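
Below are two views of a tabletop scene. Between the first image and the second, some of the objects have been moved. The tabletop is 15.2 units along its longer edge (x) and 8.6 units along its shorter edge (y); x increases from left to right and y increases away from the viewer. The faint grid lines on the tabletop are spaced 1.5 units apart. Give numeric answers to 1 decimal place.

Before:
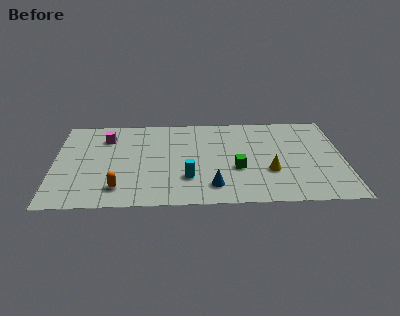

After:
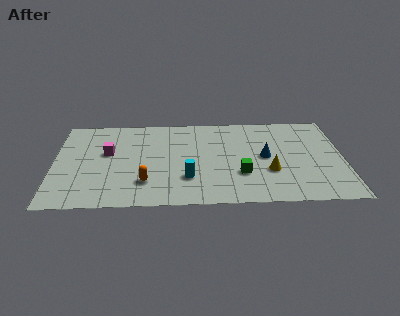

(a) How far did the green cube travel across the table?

0.5

The green cube moved from about (9.6, 3.3) to (9.8, 2.8), a distance of √(0.2² + 0.5²) ≈ 0.5.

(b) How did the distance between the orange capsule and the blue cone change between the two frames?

+1.8

Before: roughly 4.9 units apart; after: 6.7. That's 1.8 units further apart.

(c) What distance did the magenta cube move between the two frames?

1.5

The magenta cube was near (2.7, 6.6) before and (2.8, 5.1) after, so it travelled √(0.1² + 1.5²) ≈ 1.5 units.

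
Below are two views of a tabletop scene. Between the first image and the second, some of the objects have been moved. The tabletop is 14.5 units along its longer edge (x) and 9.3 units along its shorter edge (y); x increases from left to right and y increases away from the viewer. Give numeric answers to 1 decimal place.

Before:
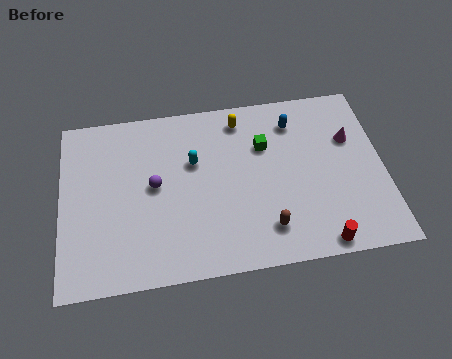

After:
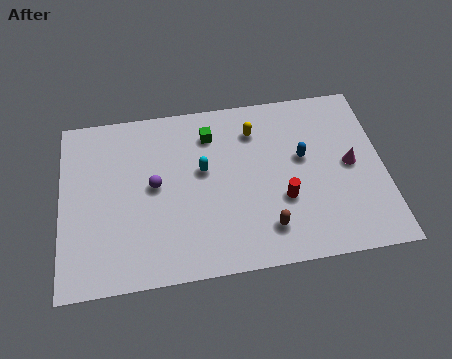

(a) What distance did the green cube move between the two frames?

2.6

The green cube moved from about (9.2, 6.3) to (6.8, 7.3), a distance of √(2.4² + 1.0²) ≈ 2.6.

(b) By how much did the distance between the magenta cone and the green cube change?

+2.8

The distance was about 3.9 in the first image and 6.7 in the second, so they moved 2.8 units further apart.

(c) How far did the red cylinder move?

2.9

From (11.4, 0.8) to (9.9, 3.3), the red cylinder covered √(1.5² + 2.5²) ≈ 2.9 units.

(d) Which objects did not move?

the purple sphere and the brown capsule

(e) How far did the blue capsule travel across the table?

2.0

From (10.6, 7.4) to (10.9, 5.4), the blue capsule covered √(0.3² + 2.0²) ≈ 2.0 units.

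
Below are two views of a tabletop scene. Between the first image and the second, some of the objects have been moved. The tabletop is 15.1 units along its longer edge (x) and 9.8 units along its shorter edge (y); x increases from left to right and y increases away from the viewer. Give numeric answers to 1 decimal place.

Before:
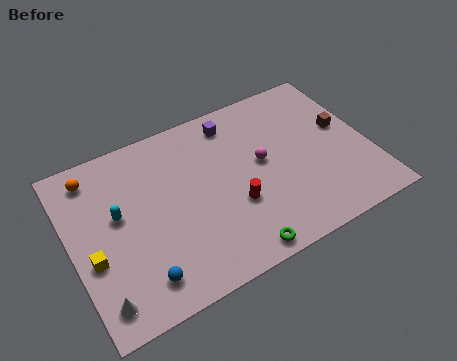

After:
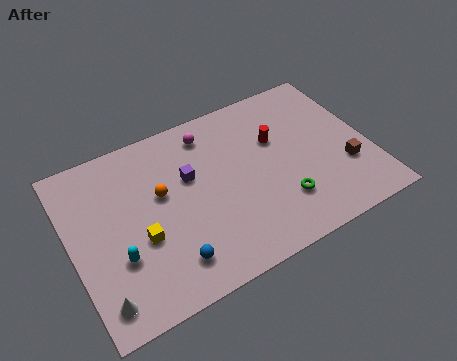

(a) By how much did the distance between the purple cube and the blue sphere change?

-4.2

They were about 8.7 units apart before and 4.5 after — 4.2 units closer together.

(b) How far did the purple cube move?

3.4

From (8.7, 8.3) to (6.1, 6.1), the purple cube covered √(2.6² + 2.2²) ≈ 3.4 units.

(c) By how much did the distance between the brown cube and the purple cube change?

+2.2

They were about 5.9 units apart before and 8.1 after — 2.2 units further apart.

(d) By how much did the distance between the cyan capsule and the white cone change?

-2.2

The distance was about 4.3 in the first image and 2.1 in the second, so they moved 2.2 units closer together.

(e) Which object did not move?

the white cone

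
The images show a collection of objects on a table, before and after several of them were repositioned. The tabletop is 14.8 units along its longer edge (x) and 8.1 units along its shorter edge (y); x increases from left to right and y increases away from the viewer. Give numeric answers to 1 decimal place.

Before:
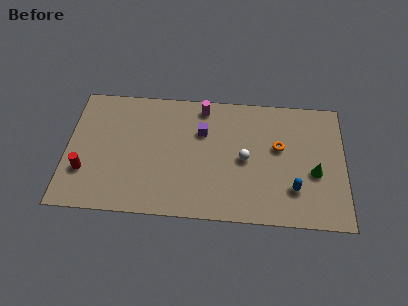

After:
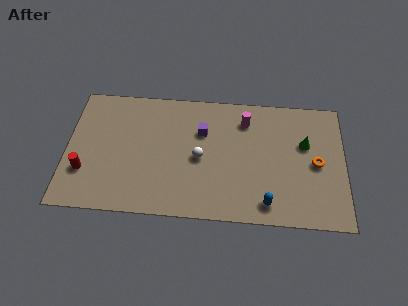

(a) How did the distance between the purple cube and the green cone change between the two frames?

-0.9

Before: roughly 6.4 units apart; after: 5.5. That's 0.9 units closer together.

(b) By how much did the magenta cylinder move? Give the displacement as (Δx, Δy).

(2.3, -0.7)

The magenta cylinder was at about (7.2, 7.1) and moved to about (9.5, 6.4).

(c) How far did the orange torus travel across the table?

2.2

From (11.3, 4.8) to (13.3, 3.9), the orange torus covered √(2.0² + 0.9²) ≈ 2.2 units.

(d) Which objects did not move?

the red cylinder and the purple cube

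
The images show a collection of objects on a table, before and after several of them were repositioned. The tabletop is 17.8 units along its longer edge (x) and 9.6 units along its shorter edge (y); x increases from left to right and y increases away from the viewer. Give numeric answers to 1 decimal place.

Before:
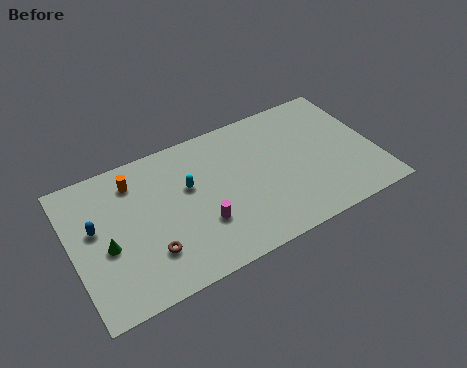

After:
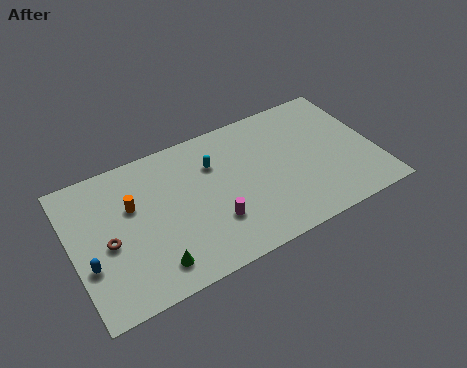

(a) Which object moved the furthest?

the green cone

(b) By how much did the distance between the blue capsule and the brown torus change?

-2.6

The distance was about 4.1 in the first image and 1.5 in the second, so they moved 2.6 units closer together.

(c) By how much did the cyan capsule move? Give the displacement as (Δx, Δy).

(1.6, 0.9)

The cyan capsule was at about (6.9, 5.9) and moved to about (8.5, 6.8).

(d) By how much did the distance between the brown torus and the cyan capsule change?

+2.7

They were about 4.3 units apart before and 7.0 after — 2.7 units further apart.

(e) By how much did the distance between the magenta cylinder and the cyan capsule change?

+1.1

The distance was about 2.8 in the first image and 3.9 in the second, so they moved 1.1 units further apart.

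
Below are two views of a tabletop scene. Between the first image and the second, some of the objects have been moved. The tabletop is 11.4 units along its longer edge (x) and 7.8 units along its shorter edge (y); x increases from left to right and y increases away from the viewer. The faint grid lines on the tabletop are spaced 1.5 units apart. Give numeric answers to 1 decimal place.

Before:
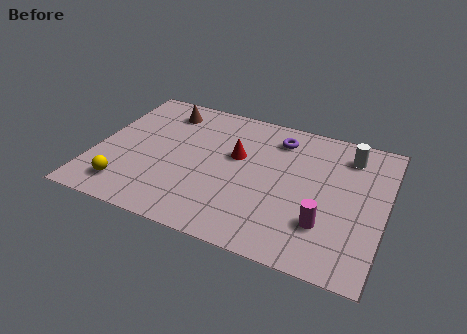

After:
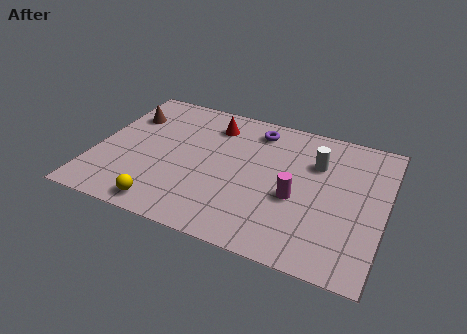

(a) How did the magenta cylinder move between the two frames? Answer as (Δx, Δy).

(-1.2, 1.0)

The magenta cylinder started near (9.2, 2.2) and ended near (8.0, 3.2).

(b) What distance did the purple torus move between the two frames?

0.9

The purple torus moved from about (7.0, 6.3) to (6.1, 6.5), a distance of √(0.9² + 0.2²) ≈ 0.9.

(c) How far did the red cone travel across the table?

1.9

The red cone was near (5.5, 4.7) before and (4.4, 6.2) after, so it travelled √(1.1² + 1.5²) ≈ 1.9 units.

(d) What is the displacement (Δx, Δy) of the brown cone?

(-1.4, -0.8)

The brown cone was at about (2.4, 6.4) and moved to about (1.0, 5.6).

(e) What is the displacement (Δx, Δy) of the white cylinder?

(-1.2, -0.9)

The white cylinder was at about (9.8, 6.3) and moved to about (8.6, 5.4).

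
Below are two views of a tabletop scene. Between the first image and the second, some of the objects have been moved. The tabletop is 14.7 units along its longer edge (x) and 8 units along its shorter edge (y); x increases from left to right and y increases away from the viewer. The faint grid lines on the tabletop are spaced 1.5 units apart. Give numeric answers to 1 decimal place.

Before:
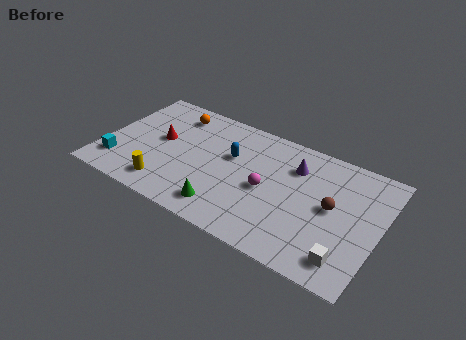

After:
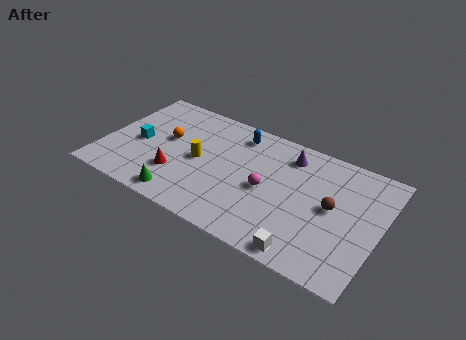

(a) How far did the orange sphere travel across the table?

2.0

From (3.3, 6.6) to (3.2, 4.6), the orange sphere covered √(0.1² + 2.0²) ≈ 2.0 units.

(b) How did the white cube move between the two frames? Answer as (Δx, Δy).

(-2.0, -0.6)

From the two frames, the white cube sits at roughly (13.3, 1.4) before and (11.3, 0.8) after.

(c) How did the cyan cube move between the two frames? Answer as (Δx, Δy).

(0.8, 1.9)

From the two frames, the cyan cube sits at roughly (1.0, 1.8) before and (1.8, 3.7) after.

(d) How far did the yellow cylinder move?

2.9

The yellow cylinder moved from about (3.7, 1.4) to (5.1, 3.9), a distance of √(1.4² + 2.5²) ≈ 2.9.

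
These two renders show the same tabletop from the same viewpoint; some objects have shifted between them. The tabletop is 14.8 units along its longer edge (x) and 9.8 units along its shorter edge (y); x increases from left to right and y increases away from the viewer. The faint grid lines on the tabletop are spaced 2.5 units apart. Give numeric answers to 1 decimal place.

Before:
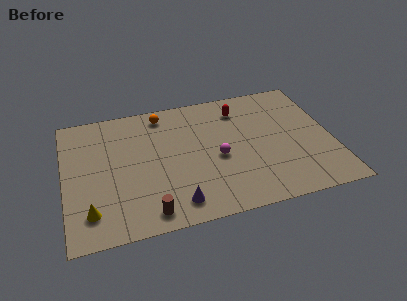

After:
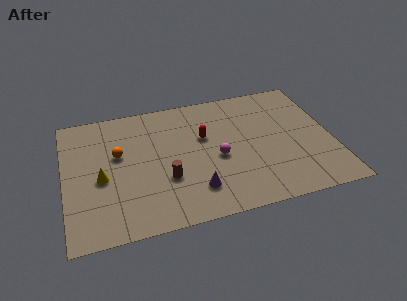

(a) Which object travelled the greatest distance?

the orange sphere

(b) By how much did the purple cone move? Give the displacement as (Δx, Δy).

(1.1, 0.7)

The purple cone was at about (5.9, 1.5) and moved to about (7.0, 2.2).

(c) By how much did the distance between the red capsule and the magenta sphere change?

-1.9

Before: roughly 3.8 units apart; after: 1.9. That's 1.9 units closer together.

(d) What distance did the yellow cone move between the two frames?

2.4

The yellow cone was near (1.3, 2.0) before and (2.0, 4.3) after, so it travelled √(0.7² + 2.3²) ≈ 2.4 units.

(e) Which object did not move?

the magenta sphere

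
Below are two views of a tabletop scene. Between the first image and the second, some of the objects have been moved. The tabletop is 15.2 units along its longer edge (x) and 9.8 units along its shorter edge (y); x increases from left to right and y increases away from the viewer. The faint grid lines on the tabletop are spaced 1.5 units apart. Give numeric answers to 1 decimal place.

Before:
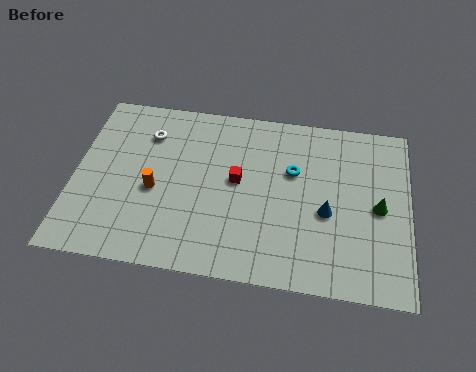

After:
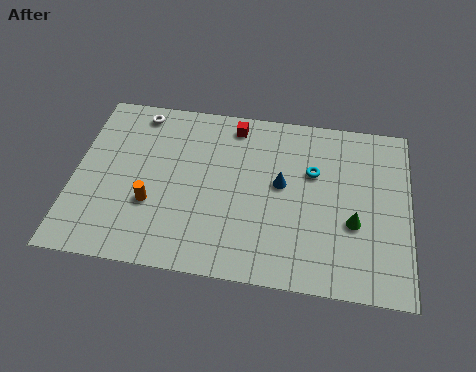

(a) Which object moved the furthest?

the red cube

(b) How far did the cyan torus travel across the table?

0.9

From (9.9, 6.2) to (10.8, 6.3), the cyan torus covered √(0.9² + 0.1²) ≈ 0.9 units.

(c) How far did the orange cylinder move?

0.8

The orange cylinder was near (3.7, 4.2) before and (3.6, 3.4) after, so it travelled √(0.1² + 0.8²) ≈ 0.8 units.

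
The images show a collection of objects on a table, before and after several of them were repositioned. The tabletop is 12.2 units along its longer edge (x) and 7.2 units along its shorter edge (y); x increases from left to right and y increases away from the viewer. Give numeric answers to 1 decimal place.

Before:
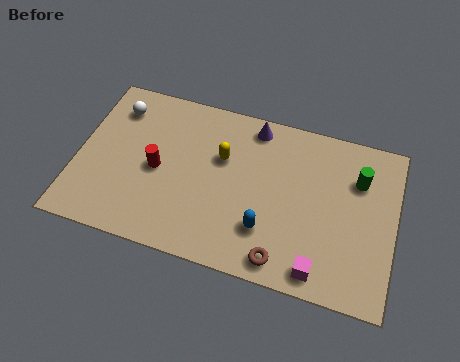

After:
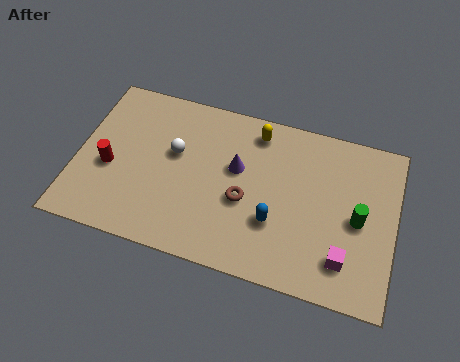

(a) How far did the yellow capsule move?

1.9

From (5.5, 4.6) to (6.7, 6.1), the yellow capsule covered √(1.2² + 1.5²) ≈ 1.9 units.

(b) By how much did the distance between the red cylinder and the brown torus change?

-0.4

They were about 5.6 units apart before and 5.2 after — 0.4 units closer together.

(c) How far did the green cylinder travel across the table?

1.7

The green cylinder was near (10.7, 5.1) before and (10.8, 3.4) after, so it travelled √(0.1² + 1.7²) ≈ 1.7 units.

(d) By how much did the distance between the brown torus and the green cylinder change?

-0.6

Before: roughly 4.9 units apart; after: 4.3. That's 0.6 units closer together.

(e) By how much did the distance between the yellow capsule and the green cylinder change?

-0.3

They were about 5.2 units apart before and 4.9 after — 0.3 units closer together.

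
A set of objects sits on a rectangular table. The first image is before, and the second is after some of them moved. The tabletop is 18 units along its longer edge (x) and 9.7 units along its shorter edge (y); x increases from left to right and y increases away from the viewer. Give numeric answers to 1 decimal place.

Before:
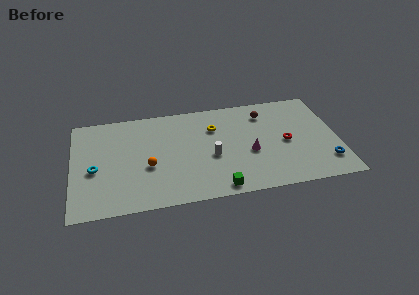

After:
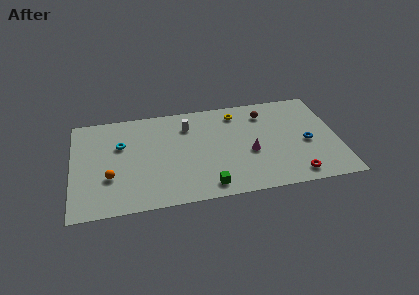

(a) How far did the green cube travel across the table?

0.8

From (9.7, 1.0) to (9.0, 1.3), the green cube covered √(0.7² + 0.3²) ≈ 0.8 units.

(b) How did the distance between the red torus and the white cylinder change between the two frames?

+4.2

Before: roughly 5.1 units apart; after: 9.3. That's 4.2 units further apart.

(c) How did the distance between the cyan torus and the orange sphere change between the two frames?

-0.5

The distance was about 3.6 in the first image and 3.1 in the second, so they moved 0.5 units closer together.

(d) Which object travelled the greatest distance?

the white cylinder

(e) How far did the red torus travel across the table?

3.3

From (14.5, 4.6) to (14.9, 1.3), the red torus covered √(0.4² + 3.3²) ≈ 3.3 units.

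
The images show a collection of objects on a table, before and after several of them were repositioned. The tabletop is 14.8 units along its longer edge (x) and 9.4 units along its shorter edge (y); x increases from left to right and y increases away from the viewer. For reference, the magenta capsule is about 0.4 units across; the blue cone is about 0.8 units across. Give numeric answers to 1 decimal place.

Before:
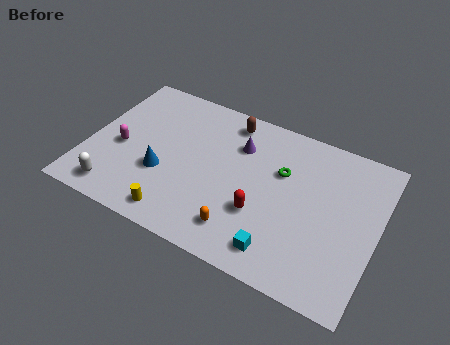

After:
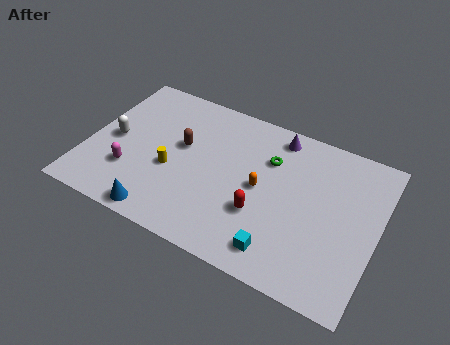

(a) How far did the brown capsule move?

3.3

The brown capsule moved from about (6.8, 8.1) to (4.7, 5.5), a distance of √(2.1² + 2.6²) ≈ 3.3.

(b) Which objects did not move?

the red capsule and the cyan cube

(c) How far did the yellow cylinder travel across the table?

2.7

From (5.1, 1.2) to (4.4, 3.8), the yellow cylinder covered √(0.7² + 2.6²) ≈ 2.7 units.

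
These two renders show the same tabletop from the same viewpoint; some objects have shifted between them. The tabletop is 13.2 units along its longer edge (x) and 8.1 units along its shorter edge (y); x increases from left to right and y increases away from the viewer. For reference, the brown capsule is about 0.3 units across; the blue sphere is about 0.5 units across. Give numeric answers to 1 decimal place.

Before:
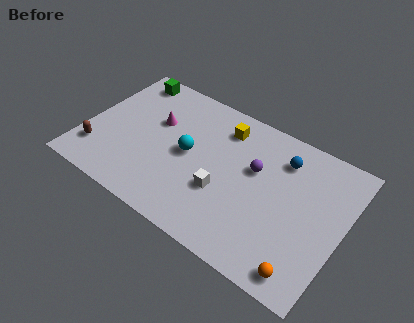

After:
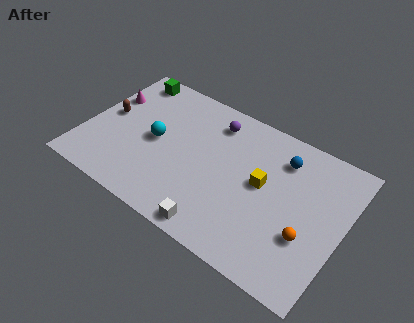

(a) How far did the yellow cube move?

3.2

The yellow cube moved from about (6.7, 6.5) to (9.1, 4.4), a distance of √(2.4² + 2.1²) ≈ 3.2.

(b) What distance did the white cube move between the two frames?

2.1

The white cube moved from about (7.3, 2.9) to (7.4, 0.8), a distance of √(0.1² + 2.1²) ≈ 2.1.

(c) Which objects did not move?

the blue sphere and the green cube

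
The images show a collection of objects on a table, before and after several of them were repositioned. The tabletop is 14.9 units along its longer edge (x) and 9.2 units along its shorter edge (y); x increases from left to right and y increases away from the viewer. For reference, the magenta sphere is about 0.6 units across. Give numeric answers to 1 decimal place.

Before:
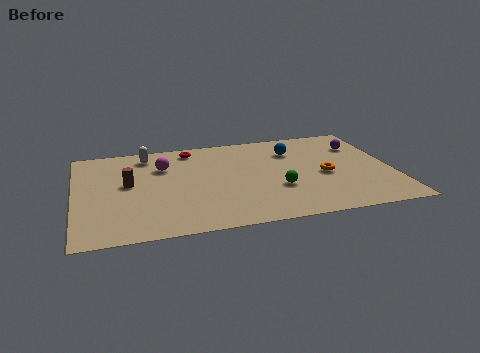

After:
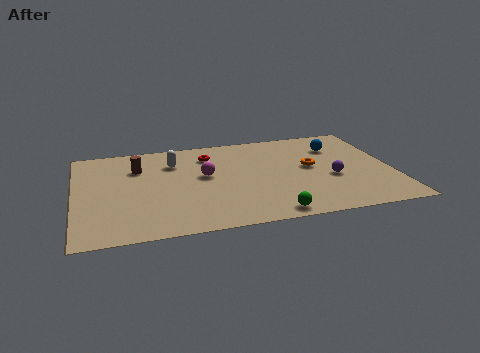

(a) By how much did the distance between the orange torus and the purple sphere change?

-1.6

The distance was about 3.2 in the first image and 1.6 in the second, so they moved 1.6 units closer together.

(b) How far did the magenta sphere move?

2.3

From (4.2, 6.5) to (6.1, 5.2), the magenta sphere covered √(1.9² + 1.3²) ≈ 2.3 units.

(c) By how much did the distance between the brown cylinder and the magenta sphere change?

+1.2

They were about 2.2 units apart before and 3.4 after — 1.2 units further apart.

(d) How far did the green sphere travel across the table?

2.4

The green sphere was near (9.4, 3.2) before and (8.9, 0.9) after, so it travelled √(0.5² + 2.3²) ≈ 2.4 units.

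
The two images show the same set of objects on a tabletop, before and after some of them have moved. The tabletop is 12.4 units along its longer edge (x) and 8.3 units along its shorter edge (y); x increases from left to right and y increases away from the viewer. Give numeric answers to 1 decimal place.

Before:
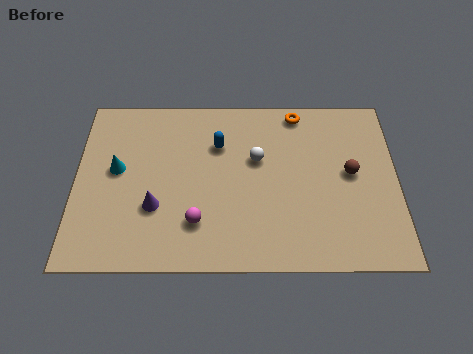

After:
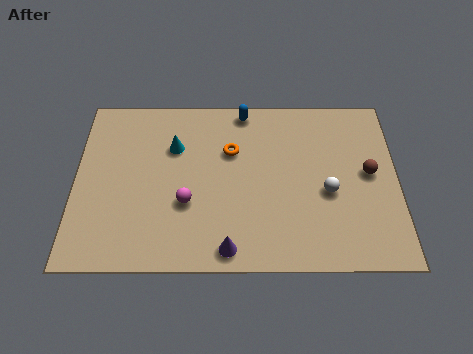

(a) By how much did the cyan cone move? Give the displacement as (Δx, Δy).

(2.2, 1.1)

From the two frames, the cyan cone sits at roughly (1.6, 4.6) before and (3.8, 5.7) after.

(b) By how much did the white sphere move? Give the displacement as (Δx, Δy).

(2.7, -1.6)

The white sphere was at about (7.0, 5.1) and moved to about (9.7, 3.5).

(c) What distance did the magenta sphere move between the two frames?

1.0

From (4.7, 2.1) to (4.3, 3.0), the magenta sphere covered √(0.4² + 0.9²) ≈ 1.0 units.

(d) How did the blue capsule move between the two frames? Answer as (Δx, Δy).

(1.0, 1.7)

From the two frames, the blue capsule sits at roughly (5.5, 5.8) before and (6.5, 7.5) after.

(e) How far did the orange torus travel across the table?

3.2

The orange torus was near (8.6, 7.4) before and (6.0, 5.5) after, so it travelled √(2.6² + 1.9²) ≈ 3.2 units.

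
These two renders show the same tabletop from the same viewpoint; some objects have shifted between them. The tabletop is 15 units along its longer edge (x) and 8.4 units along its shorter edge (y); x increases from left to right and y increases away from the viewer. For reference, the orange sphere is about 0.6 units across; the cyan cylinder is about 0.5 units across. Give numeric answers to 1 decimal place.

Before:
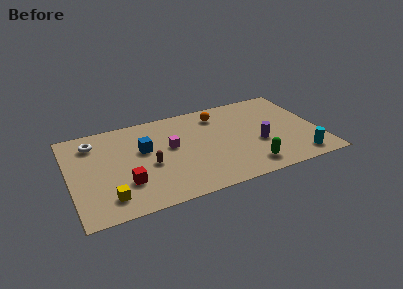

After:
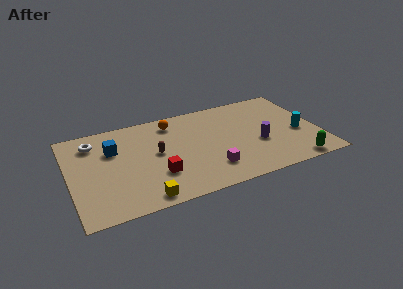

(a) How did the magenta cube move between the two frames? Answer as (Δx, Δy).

(2.1, -2.8)

The magenta cube started near (6.1, 4.8) and ended near (8.2, 2.0).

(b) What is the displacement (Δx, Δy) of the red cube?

(1.9, 0.1)

The red cube was at about (3.2, 2.5) and moved to about (5.1, 2.6).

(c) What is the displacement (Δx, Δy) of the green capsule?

(2.7, -0.6)

From the two frames, the green capsule sits at roughly (10.5, 1.4) before and (13.2, 0.8) after.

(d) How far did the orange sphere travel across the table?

2.8

The orange sphere moved from about (9.2, 6.8) to (6.4, 7.0), a distance of √(2.8² + 0.2²) ≈ 2.8.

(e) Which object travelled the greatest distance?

the magenta cube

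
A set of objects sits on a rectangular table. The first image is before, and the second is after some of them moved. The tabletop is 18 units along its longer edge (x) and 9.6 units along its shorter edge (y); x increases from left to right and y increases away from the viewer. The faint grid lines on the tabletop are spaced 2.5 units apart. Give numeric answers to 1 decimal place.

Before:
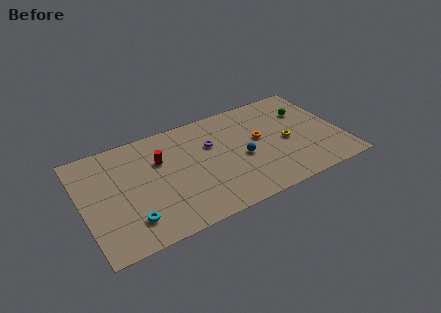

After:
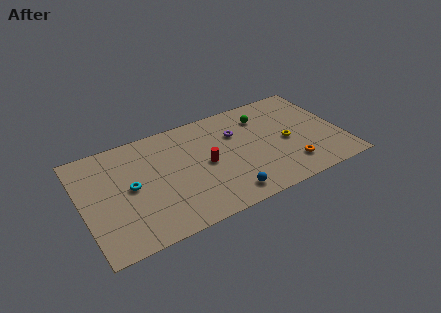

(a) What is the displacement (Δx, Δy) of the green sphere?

(-3.0, 0.7)

From the two frames, the green sphere sits at roughly (15.9, 6.7) before and (12.9, 7.4) after.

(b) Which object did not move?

the yellow torus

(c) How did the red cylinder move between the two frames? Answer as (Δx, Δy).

(3.0, -1.7)

The red cylinder was at about (5.5, 6.4) and moved to about (8.5, 4.7).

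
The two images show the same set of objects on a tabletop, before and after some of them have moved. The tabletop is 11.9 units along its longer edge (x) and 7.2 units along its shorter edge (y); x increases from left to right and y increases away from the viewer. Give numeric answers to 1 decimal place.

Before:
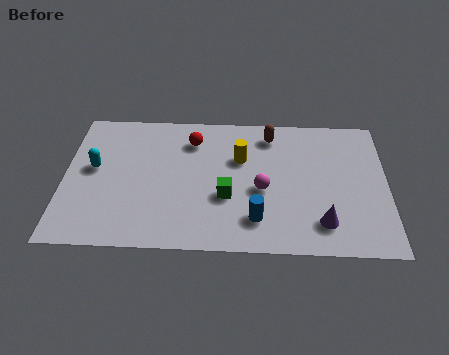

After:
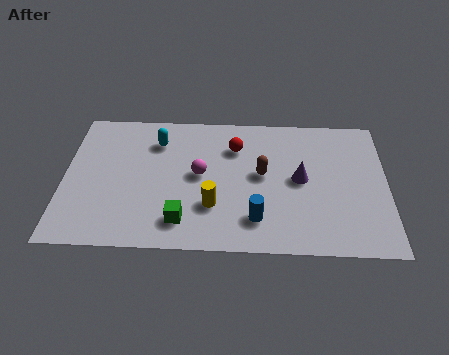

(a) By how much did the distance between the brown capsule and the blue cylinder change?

-2.1

They were about 4.4 units apart before and 2.3 after — 2.1 units closer together.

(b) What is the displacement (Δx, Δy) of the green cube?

(-1.6, -1.3)

The green cube was at about (6.0, 2.7) and moved to about (4.4, 1.4).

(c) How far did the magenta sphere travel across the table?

2.4

From (7.3, 3.1) to (5.0, 3.8), the magenta sphere covered √(2.3² + 0.7²) ≈ 2.4 units.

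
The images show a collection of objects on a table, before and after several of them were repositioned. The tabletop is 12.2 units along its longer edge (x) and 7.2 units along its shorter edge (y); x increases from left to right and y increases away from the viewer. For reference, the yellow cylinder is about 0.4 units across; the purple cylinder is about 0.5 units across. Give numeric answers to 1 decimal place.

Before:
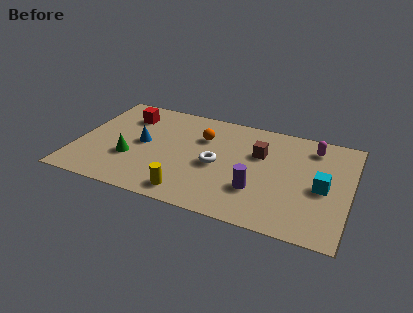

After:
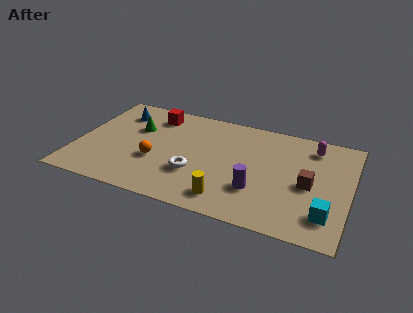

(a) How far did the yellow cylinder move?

1.7

The yellow cylinder was near (5.3, 1.0) before and (7.0, 1.2) after, so it travelled √(1.7² + 0.2²) ≈ 1.7 units.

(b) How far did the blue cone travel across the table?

2.3

The blue cone was near (2.9, 3.7) before and (1.6, 5.6) after, so it travelled √(1.3² + 1.9²) ≈ 2.3 units.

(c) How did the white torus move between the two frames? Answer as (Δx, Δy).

(-0.9, -0.9)

From the two frames, the white torus sits at roughly (6.3, 3.3) before and (5.4, 2.4) after.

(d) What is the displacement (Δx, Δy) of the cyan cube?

(0.3, -1.7)

From the two frames, the cyan cube sits at roughly (11.0, 3.3) before and (11.3, 1.6) after.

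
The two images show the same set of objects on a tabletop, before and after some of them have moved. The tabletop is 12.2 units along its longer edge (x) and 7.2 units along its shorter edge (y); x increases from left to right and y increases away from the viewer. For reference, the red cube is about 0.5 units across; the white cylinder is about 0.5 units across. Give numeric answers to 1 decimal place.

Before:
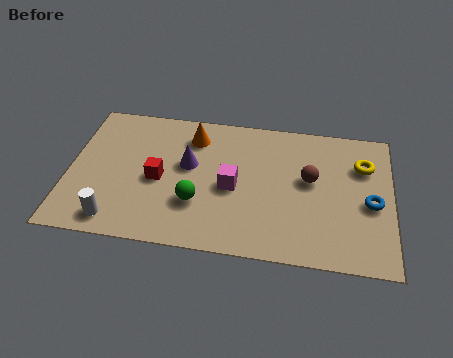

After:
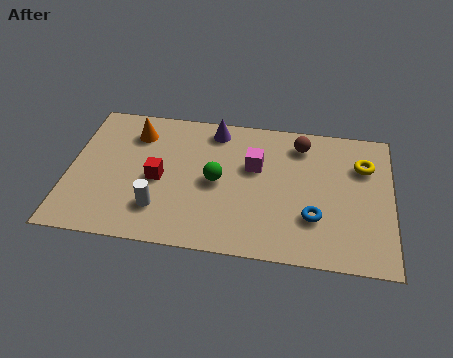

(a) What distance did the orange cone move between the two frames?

2.2

The orange cone was near (4.6, 5.7) before and (2.4, 5.6) after, so it travelled √(2.2² + 0.1²) ≈ 2.2 units.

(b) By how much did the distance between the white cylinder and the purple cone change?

+0.7

The distance was about 4.1 in the first image and 4.8 in the second, so they moved 0.7 units further apart.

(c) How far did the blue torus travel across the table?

2.3

From (11.4, 3.2) to (9.3, 2.2), the blue torus covered √(2.1² + 1.0²) ≈ 2.3 units.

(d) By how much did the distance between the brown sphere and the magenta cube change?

-0.8

The distance was about 3.0 in the first image and 2.2 in the second, so they moved 0.8 units closer together.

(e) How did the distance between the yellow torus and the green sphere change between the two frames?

-1.1

The distance was about 6.8 in the first image and 5.7 in the second, so they moved 1.1 units closer together.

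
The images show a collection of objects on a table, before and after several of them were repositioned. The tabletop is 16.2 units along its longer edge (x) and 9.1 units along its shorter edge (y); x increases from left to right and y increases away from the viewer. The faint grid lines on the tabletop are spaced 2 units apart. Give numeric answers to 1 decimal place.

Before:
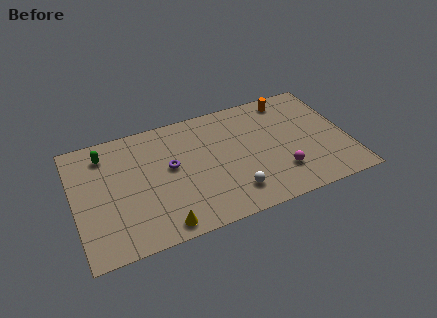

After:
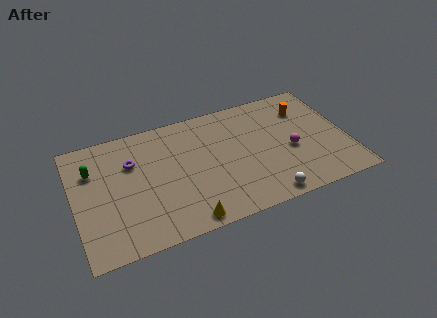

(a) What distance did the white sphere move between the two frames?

2.1

The white sphere was near (9.1, 1.9) before and (10.9, 0.9) after, so it travelled √(1.8² + 1.0²) ≈ 2.1 units.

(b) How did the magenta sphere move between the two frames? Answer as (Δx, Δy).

(0.8, 1.5)

The magenta sphere started near (12.0, 2.4) and ended near (12.8, 3.9).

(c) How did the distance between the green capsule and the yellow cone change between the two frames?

+0.4

Before: roughly 7.0 units apart; after: 7.4. That's 0.4 units further apart.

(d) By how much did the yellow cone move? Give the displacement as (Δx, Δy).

(1.4, -0.1)

The yellow cone was at about (4.8, 1.0) and moved to about (6.2, 0.9).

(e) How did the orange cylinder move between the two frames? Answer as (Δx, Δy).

(0.9, -1.1)

The orange cylinder started near (13.1, 7.9) and ended near (14.0, 6.8).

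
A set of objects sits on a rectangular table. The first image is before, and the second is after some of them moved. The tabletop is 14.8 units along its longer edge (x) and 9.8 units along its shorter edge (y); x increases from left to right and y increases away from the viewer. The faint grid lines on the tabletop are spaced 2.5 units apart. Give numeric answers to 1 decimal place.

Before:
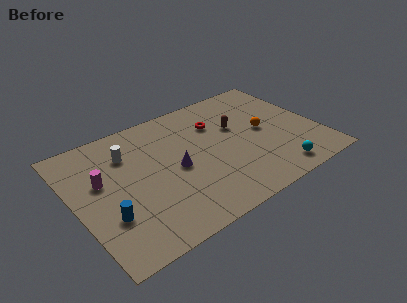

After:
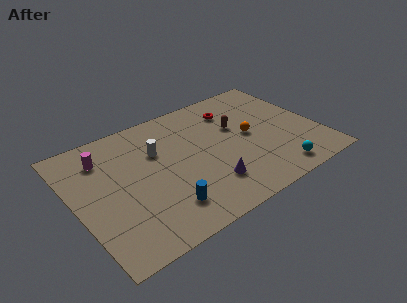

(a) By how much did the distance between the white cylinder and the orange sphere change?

-2.7

Before: roughly 8.4 units apart; after: 5.7. That's 2.7 units closer together.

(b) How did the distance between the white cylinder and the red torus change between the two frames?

-0.4

The distance was about 5.5 in the first image and 5.1 in the second, so they moved 0.4 units closer together.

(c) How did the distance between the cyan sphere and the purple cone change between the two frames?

-2.4

The distance was about 6.5 in the first image and 4.1 in the second, so they moved 2.4 units closer together.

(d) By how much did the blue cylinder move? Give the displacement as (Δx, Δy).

(3.2, -1.0)

From the two frames, the blue cylinder sits at roughly (1.6, 3.1) before and (4.8, 2.1) after.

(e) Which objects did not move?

the brown capsule and the cyan sphere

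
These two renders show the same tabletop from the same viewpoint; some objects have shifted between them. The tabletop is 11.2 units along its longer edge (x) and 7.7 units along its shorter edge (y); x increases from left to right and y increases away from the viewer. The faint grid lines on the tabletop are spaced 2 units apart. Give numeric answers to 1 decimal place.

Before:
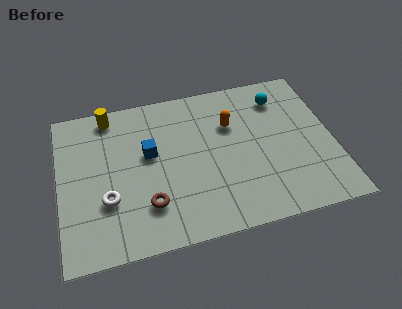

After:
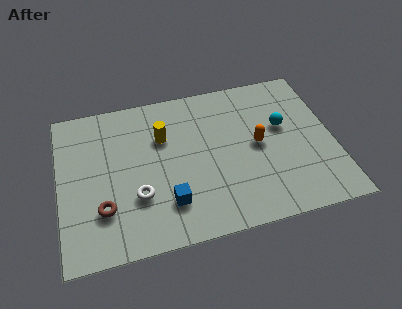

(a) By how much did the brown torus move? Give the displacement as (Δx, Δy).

(-1.8, 0.2)

The brown torus started near (3.5, 2.0) and ended near (1.7, 2.2).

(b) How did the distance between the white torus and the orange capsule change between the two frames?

-0.6

They were about 5.8 units apart before and 5.2 after — 0.6 units closer together.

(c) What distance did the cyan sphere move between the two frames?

1.5

From (9.2, 6.1) to (9.2, 4.6), the cyan sphere covered √(0.0² + 1.5²) ≈ 1.5 units.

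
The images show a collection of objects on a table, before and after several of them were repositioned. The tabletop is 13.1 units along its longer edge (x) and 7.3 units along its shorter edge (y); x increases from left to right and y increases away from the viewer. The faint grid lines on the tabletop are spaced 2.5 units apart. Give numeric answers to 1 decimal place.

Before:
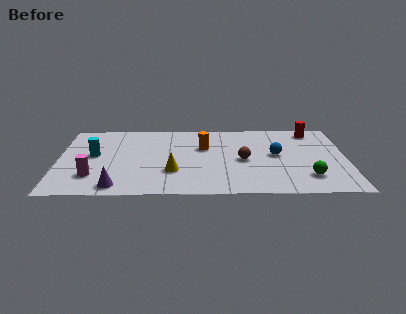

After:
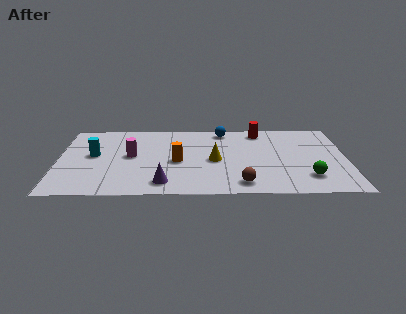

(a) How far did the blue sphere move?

3.5

From (9.9, 3.9) to (7.5, 6.4), the blue sphere covered √(2.4² + 2.5²) ≈ 3.5 units.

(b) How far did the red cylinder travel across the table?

2.4

The red cylinder moved from about (11.6, 6.3) to (9.2, 6.3), a distance of √(2.4² + 0.0²) ≈ 2.4.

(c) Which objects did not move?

the green sphere and the cyan cylinder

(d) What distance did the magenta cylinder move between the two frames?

2.6

The magenta cylinder moved from about (1.6, 1.9) to (3.3, 3.9), a distance of √(1.7² + 2.0²) ≈ 2.6.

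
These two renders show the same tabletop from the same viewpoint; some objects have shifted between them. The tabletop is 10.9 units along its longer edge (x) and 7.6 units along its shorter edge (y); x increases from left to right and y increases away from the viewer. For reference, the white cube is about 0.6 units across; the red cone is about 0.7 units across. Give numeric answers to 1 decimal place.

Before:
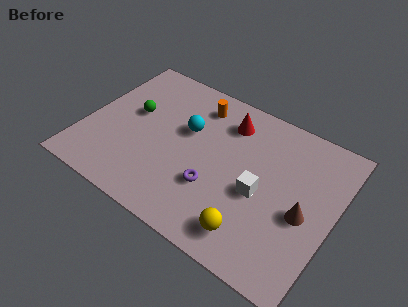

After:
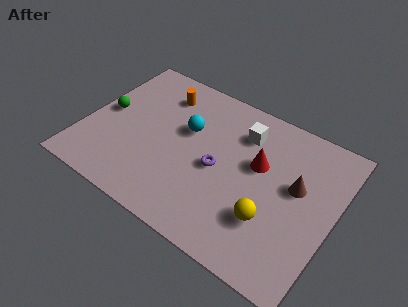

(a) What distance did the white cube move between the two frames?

2.8

The white cube was near (7.8, 3.3) before and (6.6, 5.8) after, so it travelled √(1.2² + 2.5²) ≈ 2.8 units.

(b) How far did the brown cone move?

1.2

From (9.7, 3.3) to (9.2, 4.4), the brown cone covered √(0.5² + 1.1²) ≈ 1.2 units.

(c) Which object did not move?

the cyan sphere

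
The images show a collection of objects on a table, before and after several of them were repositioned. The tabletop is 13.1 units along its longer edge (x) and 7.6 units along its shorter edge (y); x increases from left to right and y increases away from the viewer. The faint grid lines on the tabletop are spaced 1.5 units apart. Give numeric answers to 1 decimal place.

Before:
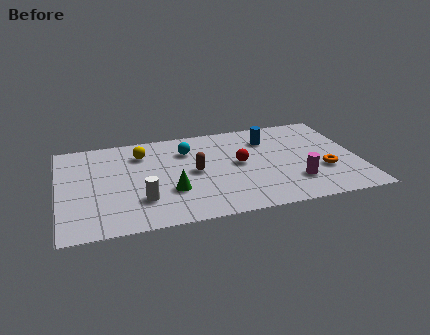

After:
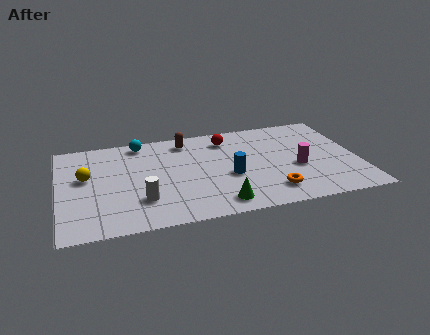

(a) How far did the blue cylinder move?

3.2

The blue cylinder moved from about (9.3, 5.7) to (7.4, 3.1), a distance of √(1.9² + 2.6²) ≈ 3.2.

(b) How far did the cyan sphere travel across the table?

2.3

The cyan sphere was near (5.7, 5.6) before and (3.7, 6.7) after, so it travelled √(2.0² + 1.1²) ≈ 2.3 units.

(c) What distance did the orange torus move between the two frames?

2.6

The orange torus was near (11.5, 2.6) before and (9.1, 1.5) after, so it travelled √(2.4² + 1.1²) ≈ 2.6 units.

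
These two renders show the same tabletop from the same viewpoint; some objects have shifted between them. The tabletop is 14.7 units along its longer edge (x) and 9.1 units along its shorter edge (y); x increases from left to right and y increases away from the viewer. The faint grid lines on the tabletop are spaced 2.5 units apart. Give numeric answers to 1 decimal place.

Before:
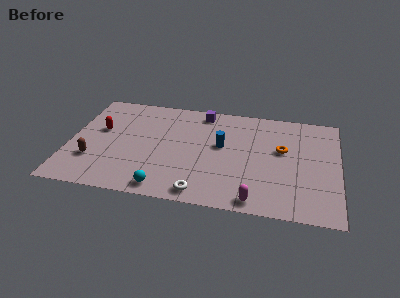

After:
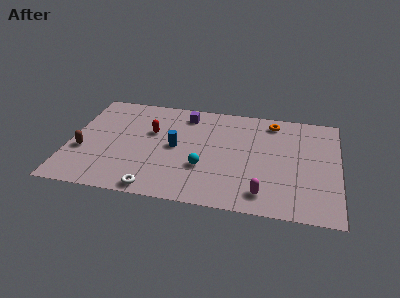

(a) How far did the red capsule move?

2.8

The red capsule moved from about (1.6, 5.4) to (4.4, 5.7), a distance of √(2.8² + 0.3²) ≈ 2.8.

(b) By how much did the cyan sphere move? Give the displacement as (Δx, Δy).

(2.0, 2.1)

From the two frames, the cyan sphere sits at roughly (5.4, 1.0) before and (7.4, 3.1) after.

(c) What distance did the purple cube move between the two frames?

1.0

The purple cube was near (7.1, 8.0) before and (6.2, 7.6) after, so it travelled √(0.9² + 0.4²) ≈ 1.0 units.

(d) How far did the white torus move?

2.5

From (7.4, 1.0) to (4.9, 0.8), the white torus covered √(2.5² + 0.2²) ≈ 2.5 units.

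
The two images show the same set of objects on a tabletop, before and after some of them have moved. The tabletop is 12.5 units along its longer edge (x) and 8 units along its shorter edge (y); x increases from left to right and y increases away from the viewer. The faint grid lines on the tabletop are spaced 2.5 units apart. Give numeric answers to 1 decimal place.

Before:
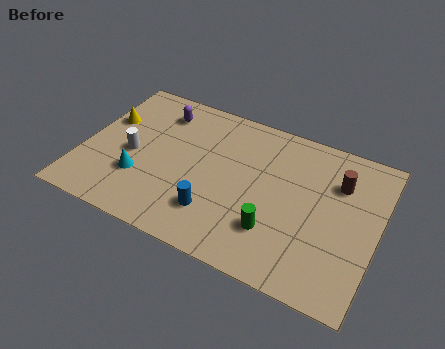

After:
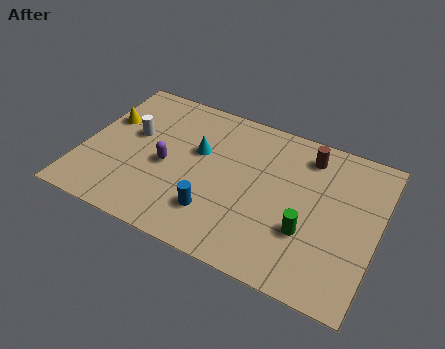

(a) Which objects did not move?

the yellow cone and the blue cylinder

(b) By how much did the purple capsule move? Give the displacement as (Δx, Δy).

(0.7, -2.8)

The purple capsule started near (2.9, 6.4) and ended near (3.6, 3.6).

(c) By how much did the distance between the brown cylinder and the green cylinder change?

-0.3

Before: roughly 4.2 units apart; after: 3.9. That's 0.3 units closer together.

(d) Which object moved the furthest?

the cyan cone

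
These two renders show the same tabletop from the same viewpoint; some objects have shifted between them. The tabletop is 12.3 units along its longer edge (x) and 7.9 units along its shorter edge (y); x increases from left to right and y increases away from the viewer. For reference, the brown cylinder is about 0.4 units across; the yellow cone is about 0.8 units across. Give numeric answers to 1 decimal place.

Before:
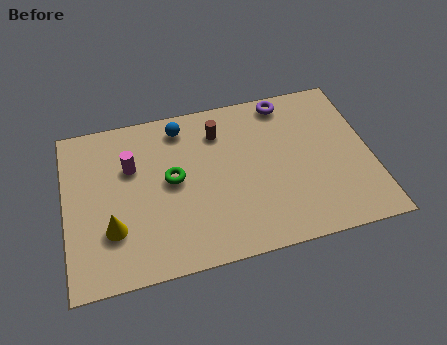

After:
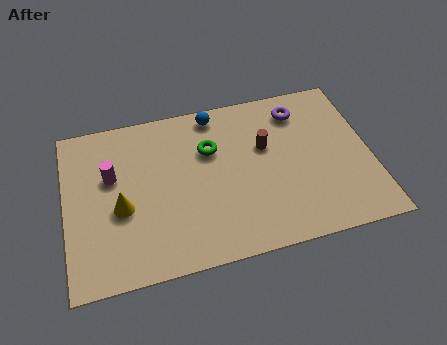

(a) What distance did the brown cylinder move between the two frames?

2.2

From (6.3, 6.1) to (8.1, 4.9), the brown cylinder covered √(1.8² + 1.2²) ≈ 2.2 units.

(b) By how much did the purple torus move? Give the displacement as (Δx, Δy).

(0.5, -0.6)

The purple torus started near (9.1, 7.0) and ended near (9.6, 6.4).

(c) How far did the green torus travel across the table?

1.9

The green torus moved from about (4.3, 4.2) to (5.9, 5.3), a distance of √(1.6² + 1.1²) ≈ 1.9.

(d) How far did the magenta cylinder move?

0.9

The magenta cylinder was near (2.7, 5.2) before and (1.9, 4.9) after, so it travelled √(0.8² + 0.3²) ≈ 0.9 units.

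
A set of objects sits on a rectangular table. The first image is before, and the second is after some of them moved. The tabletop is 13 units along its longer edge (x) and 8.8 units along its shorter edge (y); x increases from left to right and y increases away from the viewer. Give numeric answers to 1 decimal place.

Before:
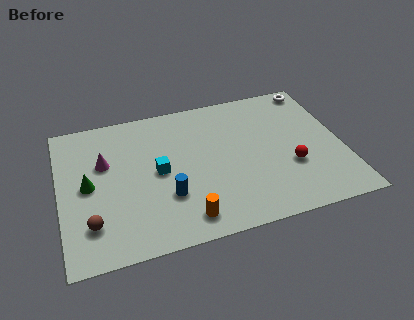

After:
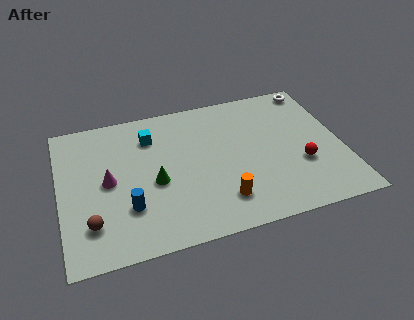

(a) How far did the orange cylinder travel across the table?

1.8

The orange cylinder was near (5.5, 1.3) before and (7.2, 1.9) after, so it travelled √(1.7² + 0.6²) ≈ 1.8 units.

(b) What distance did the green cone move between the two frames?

3.1

The green cone moved from about (1.3, 4.4) to (4.3, 3.8), a distance of √(3.0² + 0.6²) ≈ 3.1.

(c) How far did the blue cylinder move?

1.8

From (4.8, 2.8) to (3.0, 2.6), the blue cylinder covered √(1.8² + 0.2²) ≈ 1.8 units.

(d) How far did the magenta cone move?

1.2

From (2.1, 5.6) to (2.2, 4.4), the magenta cone covered √(0.1² + 1.2²) ≈ 1.2 units.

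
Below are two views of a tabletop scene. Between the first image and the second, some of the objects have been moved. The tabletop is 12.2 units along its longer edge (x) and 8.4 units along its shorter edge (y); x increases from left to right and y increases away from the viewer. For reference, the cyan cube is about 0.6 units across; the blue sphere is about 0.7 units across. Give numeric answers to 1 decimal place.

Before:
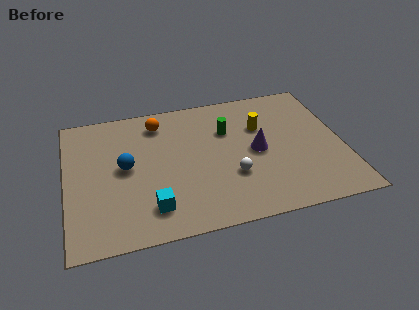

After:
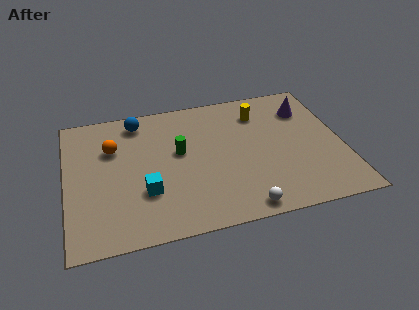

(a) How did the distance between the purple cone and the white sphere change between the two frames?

+4.6

The distance was about 1.8 in the first image and 6.4 in the second, so they moved 4.6 units further apart.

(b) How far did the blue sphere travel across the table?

2.9

From (2.6, 4.4) to (3.3, 7.2), the blue sphere covered √(0.7² + 2.8²) ≈ 2.9 units.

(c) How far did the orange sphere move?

2.4

The orange sphere moved from about (4.2, 6.9) to (2.1, 5.7), a distance of √(2.1² + 1.2²) ≈ 2.4.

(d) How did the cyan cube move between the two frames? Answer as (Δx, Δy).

(-0.2, 1.0)

The cyan cube was at about (3.6, 1.7) and moved to about (3.4, 2.7).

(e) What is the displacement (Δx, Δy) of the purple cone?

(2.4, 2.2)

The purple cone was at about (8.4, 4.1) and moved to about (10.8, 6.3).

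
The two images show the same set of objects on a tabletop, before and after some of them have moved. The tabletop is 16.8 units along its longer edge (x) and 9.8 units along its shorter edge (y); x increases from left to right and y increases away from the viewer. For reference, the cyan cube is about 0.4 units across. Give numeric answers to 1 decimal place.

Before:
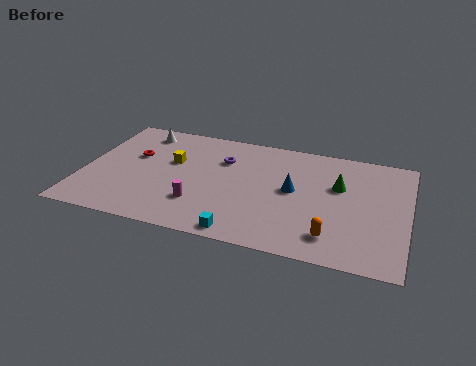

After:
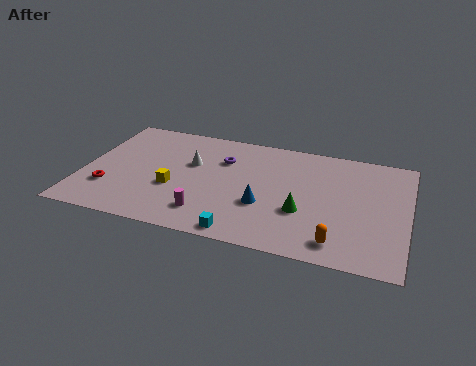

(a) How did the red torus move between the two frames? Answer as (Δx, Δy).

(-1.0, -3.2)

The red torus started near (2.5, 6.0) and ended near (1.5, 2.8).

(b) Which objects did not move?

the purple torus and the cyan cube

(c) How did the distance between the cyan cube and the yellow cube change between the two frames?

-1.8

Before: roughly 6.5 units apart; after: 4.7. That's 1.8 units closer together.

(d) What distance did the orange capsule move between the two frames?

0.5

The orange capsule was near (13.1, 1.9) before and (13.4, 1.5) after, so it travelled √(0.3² + 0.4²) ≈ 0.5 units.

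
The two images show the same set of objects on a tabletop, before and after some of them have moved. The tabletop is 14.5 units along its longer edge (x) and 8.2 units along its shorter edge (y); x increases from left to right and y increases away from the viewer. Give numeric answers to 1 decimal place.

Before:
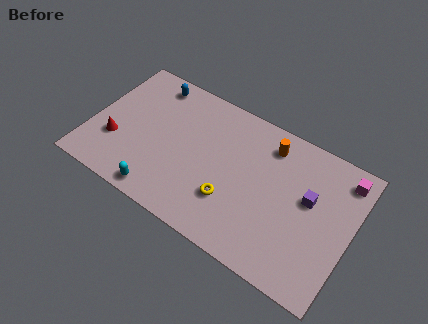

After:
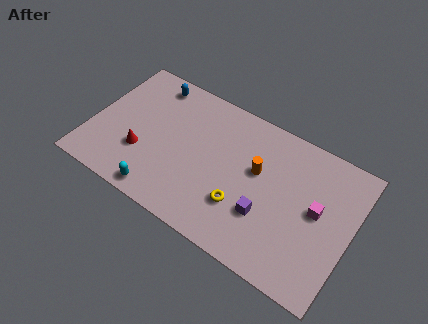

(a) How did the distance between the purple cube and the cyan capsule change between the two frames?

-2.7

The distance was about 8.6 in the first image and 5.9 in the second, so they moved 2.7 units closer together.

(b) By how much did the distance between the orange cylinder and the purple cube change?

-0.8

Before: roughly 3.1 units apart; after: 2.3. That's 0.8 units closer together.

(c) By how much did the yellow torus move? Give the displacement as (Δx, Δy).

(0.6, 0.0)

From the two frames, the yellow torus sits at roughly (8.1, 2.5) before and (8.7, 2.5) after.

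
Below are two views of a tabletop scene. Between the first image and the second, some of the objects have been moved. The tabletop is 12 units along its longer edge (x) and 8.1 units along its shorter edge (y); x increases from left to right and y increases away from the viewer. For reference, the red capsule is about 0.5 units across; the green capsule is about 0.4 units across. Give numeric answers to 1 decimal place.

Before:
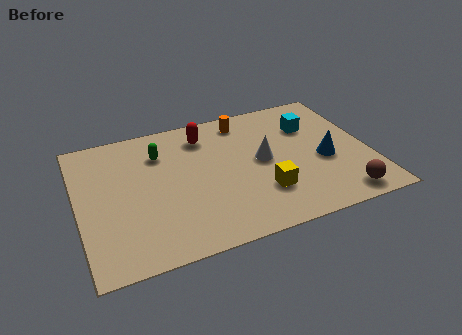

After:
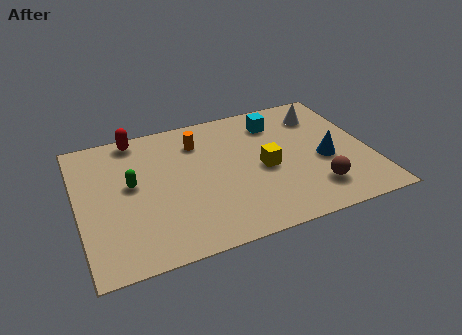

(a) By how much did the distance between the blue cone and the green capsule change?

+0.9

Before: roughly 7.1 units apart; after: 8.0. That's 0.9 units further apart.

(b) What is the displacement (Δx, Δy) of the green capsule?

(-1.3, -1.5)

The green capsule was at about (3.5, 6.0) and moved to about (2.2, 4.5).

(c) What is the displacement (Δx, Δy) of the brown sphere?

(-1.0, 0.8)

The brown sphere started near (10.5, 1.0) and ended near (9.5, 1.8).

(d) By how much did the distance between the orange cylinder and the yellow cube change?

-1.1

They were about 4.6 units apart before and 3.5 after — 1.1 units closer together.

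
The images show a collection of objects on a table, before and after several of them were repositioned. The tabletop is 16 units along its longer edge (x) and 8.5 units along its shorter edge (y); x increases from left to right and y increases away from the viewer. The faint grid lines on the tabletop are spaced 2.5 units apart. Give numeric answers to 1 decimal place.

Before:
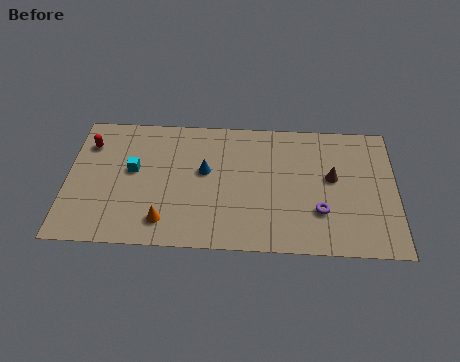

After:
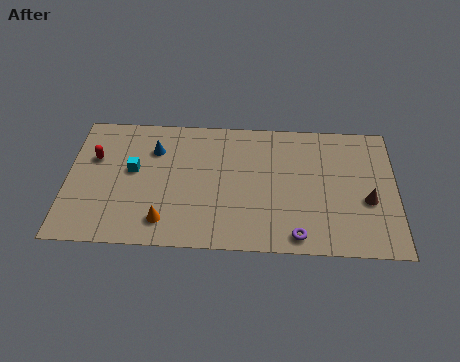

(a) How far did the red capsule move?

0.9

The red capsule moved from about (1.0, 6.4) to (1.3, 5.5), a distance of √(0.3² + 0.9²) ≈ 0.9.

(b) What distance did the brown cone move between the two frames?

2.2

The brown cone was near (12.9, 4.8) before and (14.6, 3.4) after, so it travelled √(1.7² + 1.4²) ≈ 2.2 units.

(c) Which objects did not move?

the cyan cube and the orange cone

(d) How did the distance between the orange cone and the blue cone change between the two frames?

+0.8

They were about 3.8 units apart before and 4.6 after — 0.8 units further apart.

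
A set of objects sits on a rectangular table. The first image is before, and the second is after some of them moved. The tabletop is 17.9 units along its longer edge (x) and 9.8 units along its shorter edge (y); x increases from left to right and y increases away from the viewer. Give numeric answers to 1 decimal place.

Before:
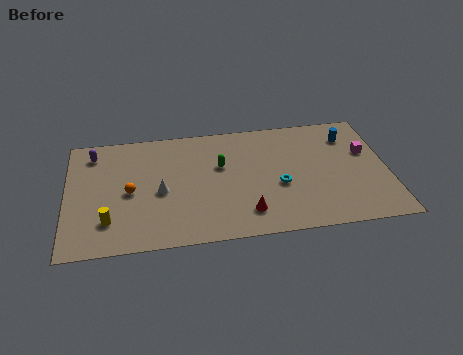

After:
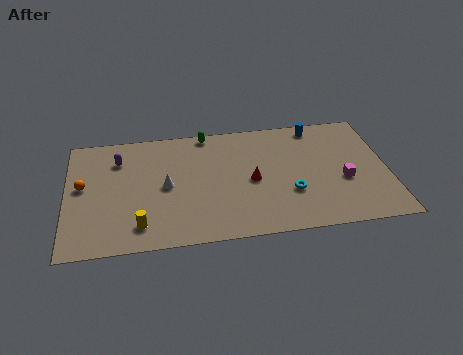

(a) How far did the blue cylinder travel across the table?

2.1

From (15.9, 7.6) to (14.1, 8.7), the blue cylinder covered √(1.8² + 1.1²) ≈ 2.1 units.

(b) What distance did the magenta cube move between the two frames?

2.6

The magenta cube moved from about (16.8, 6.1) to (15.4, 3.9), a distance of √(1.4² + 2.2²) ≈ 2.6.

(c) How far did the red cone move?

2.6

The red cone moved from about (9.9, 2.0) to (10.3, 4.6), a distance of √(0.4² + 2.6²) ≈ 2.6.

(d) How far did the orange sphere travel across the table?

2.7

From (3.5, 4.6) to (0.9, 5.4), the orange sphere covered √(2.6² + 0.8²) ≈ 2.7 units.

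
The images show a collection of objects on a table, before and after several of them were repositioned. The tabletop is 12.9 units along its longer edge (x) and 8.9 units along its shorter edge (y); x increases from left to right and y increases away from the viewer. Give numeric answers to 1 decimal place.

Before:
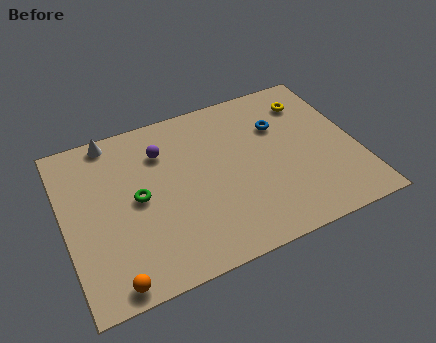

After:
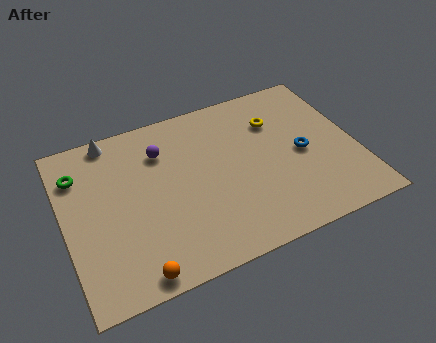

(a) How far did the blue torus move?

2.1

The blue torus was near (9.7, 6.1) before and (10.5, 4.2) after, so it travelled √(0.8² + 1.9²) ≈ 2.1 units.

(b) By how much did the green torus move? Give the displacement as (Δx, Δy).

(-2.4, 2.2)

The green torus started near (3.2, 4.5) and ended near (0.8, 6.7).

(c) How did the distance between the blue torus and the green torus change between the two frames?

+3.3

They were about 6.7 units apart before and 10.0 after — 3.3 units further apart.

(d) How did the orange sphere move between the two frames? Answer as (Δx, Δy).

(1.0, 0.0)

The orange sphere was at about (1.7, 0.8) and moved to about (2.7, 0.8).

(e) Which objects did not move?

the white cone and the purple sphere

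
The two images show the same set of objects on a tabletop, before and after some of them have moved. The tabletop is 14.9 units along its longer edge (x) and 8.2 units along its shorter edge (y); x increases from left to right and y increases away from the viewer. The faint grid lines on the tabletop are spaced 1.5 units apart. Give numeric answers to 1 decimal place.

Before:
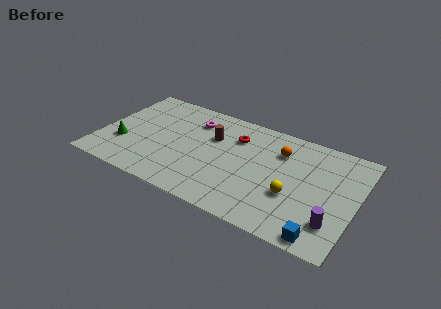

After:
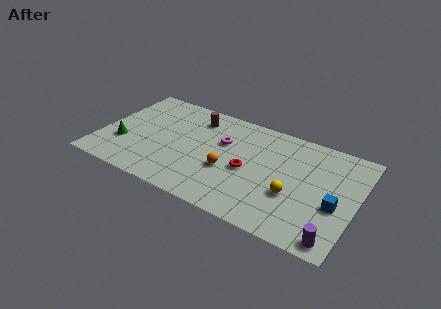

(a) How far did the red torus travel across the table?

2.5

From (7.7, 6.0) to (8.7, 3.7), the red torus covered √(1.0² + 2.3²) ≈ 2.5 units.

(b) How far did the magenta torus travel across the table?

2.1

From (5.1, 6.3) to (7.0, 5.3), the magenta torus covered √(1.9² + 1.0²) ≈ 2.1 units.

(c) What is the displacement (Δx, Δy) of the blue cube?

(0.5, 2.5)

The blue cube was at about (13.3, 0.8) and moved to about (13.8, 3.3).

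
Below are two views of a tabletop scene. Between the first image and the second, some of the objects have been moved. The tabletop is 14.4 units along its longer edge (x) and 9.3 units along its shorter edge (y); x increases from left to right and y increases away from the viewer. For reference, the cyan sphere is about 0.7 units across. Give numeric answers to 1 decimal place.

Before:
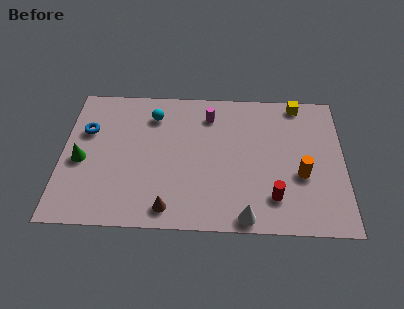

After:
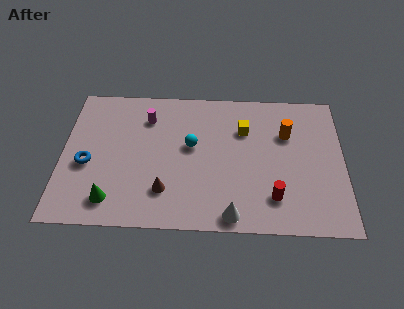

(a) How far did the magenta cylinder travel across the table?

3.2

The magenta cylinder moved from about (7.5, 7.4) to (4.3, 7.1), a distance of √(3.2² + 0.3²) ≈ 3.2.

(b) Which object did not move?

the red cylinder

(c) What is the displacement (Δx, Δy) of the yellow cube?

(-2.8, -1.9)

The yellow cube started near (12.1, 8.4) and ended near (9.3, 6.5).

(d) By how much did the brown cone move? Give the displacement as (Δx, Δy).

(-0.2, 1.1)

From the two frames, the brown cone sits at roughly (5.5, 1.2) before and (5.3, 2.3) after.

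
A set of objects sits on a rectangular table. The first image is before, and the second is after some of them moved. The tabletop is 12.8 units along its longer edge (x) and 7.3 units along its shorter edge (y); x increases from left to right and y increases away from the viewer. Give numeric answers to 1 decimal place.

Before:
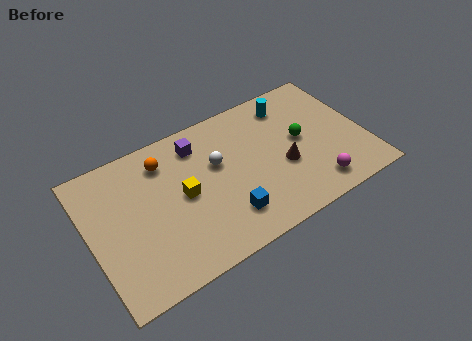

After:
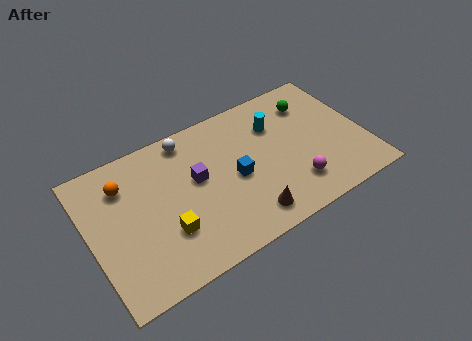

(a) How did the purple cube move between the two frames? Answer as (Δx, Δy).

(-0.3, -1.7)

From the two frames, the purple cube sits at roughly (5.3, 5.9) before and (5.0, 4.2) after.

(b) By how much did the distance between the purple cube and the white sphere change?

+0.6

Before: roughly 1.6 units apart; after: 2.2. That's 0.6 units further apart.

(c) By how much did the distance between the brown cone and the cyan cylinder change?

+1.3

The distance was about 3.2 in the first image and 4.5 in the second, so they moved 1.3 units further apart.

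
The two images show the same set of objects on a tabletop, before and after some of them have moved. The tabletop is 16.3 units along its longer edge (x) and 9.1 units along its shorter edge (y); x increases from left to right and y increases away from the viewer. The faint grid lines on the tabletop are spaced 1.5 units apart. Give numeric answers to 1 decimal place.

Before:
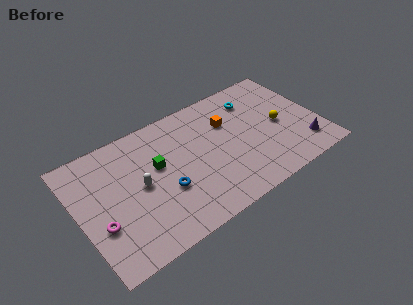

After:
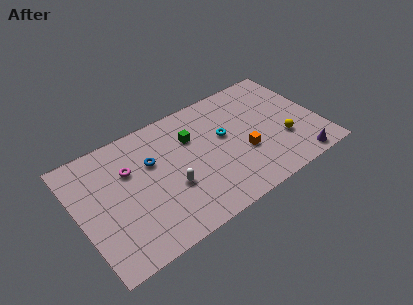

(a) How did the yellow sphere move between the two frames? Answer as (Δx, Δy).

(0.0, -1.3)

The yellow sphere started near (13.7, 4.3) and ended near (13.7, 3.0).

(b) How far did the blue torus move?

2.5

From (5.6, 3.4) to (5.1, 5.9), the blue torus covered √(0.5² + 2.5²) ≈ 2.5 units.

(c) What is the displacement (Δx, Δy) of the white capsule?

(1.9, -1.2)

From the two frames, the white capsule sits at roughly (4.1, 4.6) before and (6.0, 3.4) after.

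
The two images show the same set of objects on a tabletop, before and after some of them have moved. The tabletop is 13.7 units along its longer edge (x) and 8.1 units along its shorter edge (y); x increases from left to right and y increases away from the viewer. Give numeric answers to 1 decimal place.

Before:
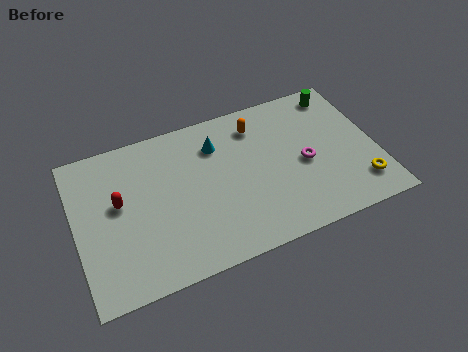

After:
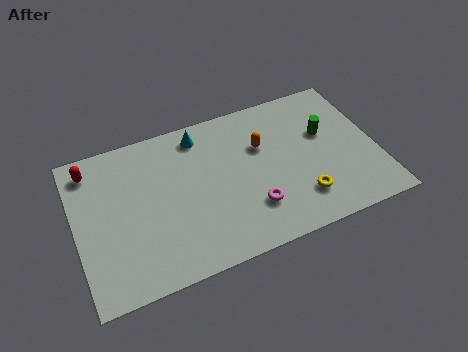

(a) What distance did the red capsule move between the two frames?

2.5

The red capsule was near (2.0, 4.6) before and (0.9, 6.8) after, so it travelled √(1.1² + 2.2²) ≈ 2.5 units.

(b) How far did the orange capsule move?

1.2

The orange capsule moved from about (8.5, 6.5) to (8.6, 5.3), a distance of √(0.1² + 1.2²) ≈ 1.2.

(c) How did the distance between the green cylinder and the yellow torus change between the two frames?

-1.9

They were about 5.3 units apart before and 3.4 after — 1.9 units closer together.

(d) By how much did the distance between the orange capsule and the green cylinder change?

-1.0

Before: roughly 3.9 units apart; after: 2.9. That's 1.0 units closer together.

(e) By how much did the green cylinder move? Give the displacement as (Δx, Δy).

(-0.9, -2.0)

The green cylinder was at about (12.4, 7.0) and moved to about (11.5, 5.0).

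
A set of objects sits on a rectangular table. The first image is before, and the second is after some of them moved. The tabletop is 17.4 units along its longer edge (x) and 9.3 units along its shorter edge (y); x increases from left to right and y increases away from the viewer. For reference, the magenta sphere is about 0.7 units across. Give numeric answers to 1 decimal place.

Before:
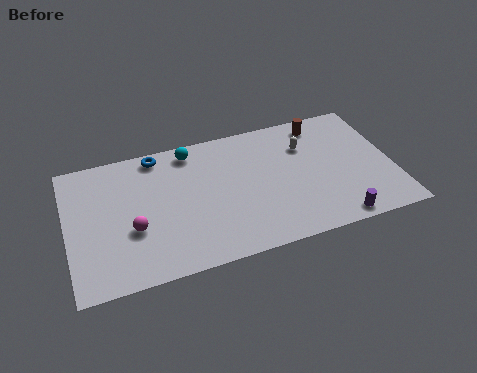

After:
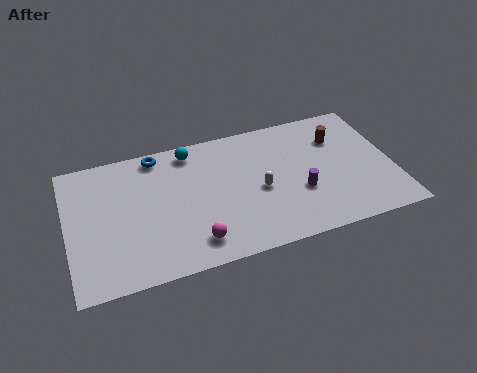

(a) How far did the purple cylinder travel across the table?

3.0

From (14.0, 0.9) to (12.3, 3.4), the purple cylinder covered √(1.7² + 2.5²) ≈ 3.0 units.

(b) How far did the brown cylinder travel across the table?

1.5

The brown cylinder moved from about (13.9, 8.0) to (14.7, 6.7), a distance of √(0.8² + 1.3²) ≈ 1.5.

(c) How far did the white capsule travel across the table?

3.6

The white capsule was near (12.9, 6.6) before and (10.2, 4.2) after, so it travelled √(2.7² + 2.4²) ≈ 3.6 units.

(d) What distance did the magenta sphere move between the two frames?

3.6

From (3.4, 3.5) to (6.5, 1.7), the magenta sphere covered √(3.1² + 1.8²) ≈ 3.6 units.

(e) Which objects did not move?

the cyan sphere and the blue torus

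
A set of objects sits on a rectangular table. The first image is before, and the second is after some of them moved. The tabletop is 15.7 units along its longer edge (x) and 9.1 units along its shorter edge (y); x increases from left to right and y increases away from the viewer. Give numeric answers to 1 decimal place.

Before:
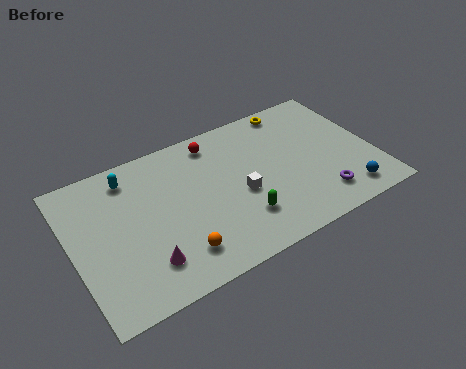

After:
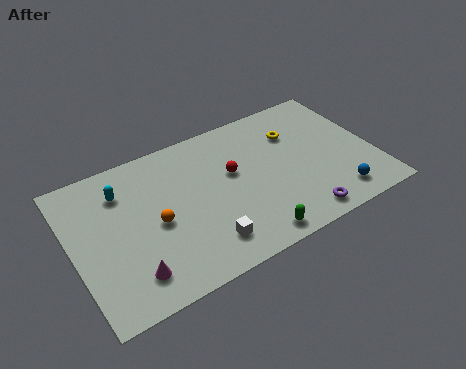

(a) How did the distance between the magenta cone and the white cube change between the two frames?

-1.7

The distance was about 5.5 in the first image and 3.8 in the second, so they moved 1.7 units closer together.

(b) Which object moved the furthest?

the white cube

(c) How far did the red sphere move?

2.5

From (7.8, 7.8) to (8.4, 5.4), the red sphere covered √(0.6² + 2.4²) ≈ 2.5 units.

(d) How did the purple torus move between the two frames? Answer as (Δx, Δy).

(-1.2, -0.7)

From the two frames, the purple torus sits at roughly (12.5, 1.8) before and (11.3, 1.1) after.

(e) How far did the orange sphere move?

2.4

The orange sphere was near (5.0, 1.9) before and (4.2, 4.2) after, so it travelled √(0.8² + 2.3²) ≈ 2.4 units.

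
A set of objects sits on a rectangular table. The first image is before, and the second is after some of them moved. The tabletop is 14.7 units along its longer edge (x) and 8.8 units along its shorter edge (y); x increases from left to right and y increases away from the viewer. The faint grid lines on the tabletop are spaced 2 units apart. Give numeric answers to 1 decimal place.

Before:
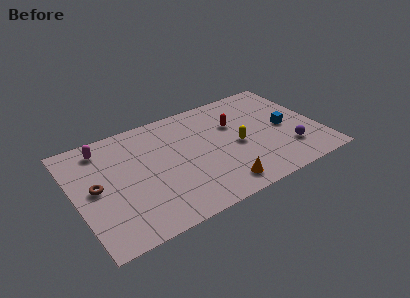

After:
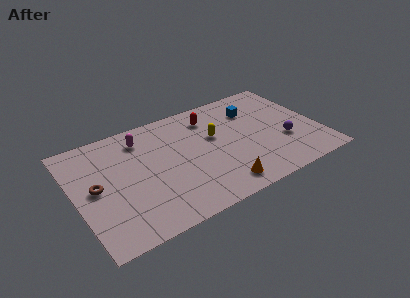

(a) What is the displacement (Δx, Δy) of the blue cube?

(-1.6, 2.3)

The blue cube started near (12.7, 4.2) and ended near (11.1, 6.5).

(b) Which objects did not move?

the orange cone and the brown torus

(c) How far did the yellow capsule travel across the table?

1.8

The yellow capsule moved from about (9.7, 4.0) to (8.5, 5.3), a distance of √(1.2² + 1.3²) ≈ 1.8.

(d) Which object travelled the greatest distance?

the blue cube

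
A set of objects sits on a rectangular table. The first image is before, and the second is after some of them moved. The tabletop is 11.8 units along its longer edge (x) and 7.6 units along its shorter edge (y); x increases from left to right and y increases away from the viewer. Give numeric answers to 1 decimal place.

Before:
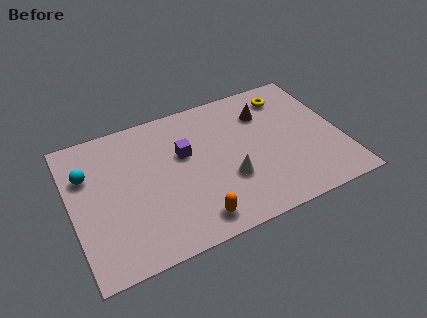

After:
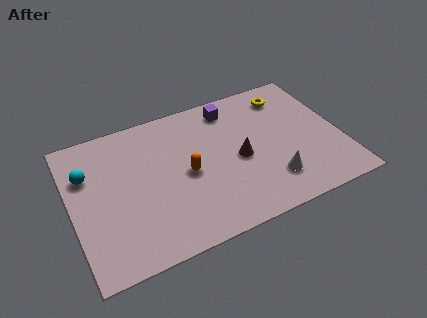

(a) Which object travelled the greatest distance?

the purple cube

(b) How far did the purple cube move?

2.9

From (5.0, 4.7) to (7.3, 6.4), the purple cube covered √(2.3² + 1.7²) ≈ 2.9 units.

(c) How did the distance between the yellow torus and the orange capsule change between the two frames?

-1.5

The distance was about 7.0 in the first image and 5.5 in the second, so they moved 1.5 units closer together.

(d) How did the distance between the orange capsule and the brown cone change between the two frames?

-3.5

The distance was about 5.8 in the first image and 2.3 in the second, so they moved 3.5 units closer together.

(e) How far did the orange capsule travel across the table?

2.5

The orange capsule was near (5.0, 1.1) before and (5.0, 3.6) after, so it travelled √(0.0² + 2.5²) ≈ 2.5 units.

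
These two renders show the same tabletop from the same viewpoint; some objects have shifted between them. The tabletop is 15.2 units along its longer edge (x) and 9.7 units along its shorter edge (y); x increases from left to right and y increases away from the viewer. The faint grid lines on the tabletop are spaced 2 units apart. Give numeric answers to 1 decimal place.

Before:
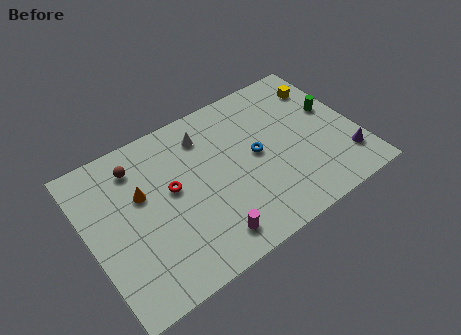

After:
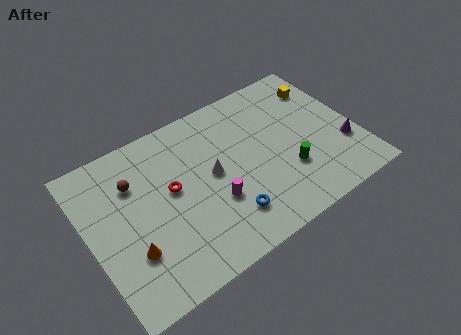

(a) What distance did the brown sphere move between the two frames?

0.9

From (3.1, 7.8) to (2.8, 6.9), the brown sphere covered √(0.3² + 0.9²) ≈ 0.9 units.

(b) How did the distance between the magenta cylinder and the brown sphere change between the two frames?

-1.7

They were about 7.0 units apart before and 5.3 after — 1.7 units closer together.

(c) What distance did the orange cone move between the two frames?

3.2

From (3.1, 6.0) to (2.0, 3.0), the orange cone covered √(1.1² + 3.0²) ≈ 3.2 units.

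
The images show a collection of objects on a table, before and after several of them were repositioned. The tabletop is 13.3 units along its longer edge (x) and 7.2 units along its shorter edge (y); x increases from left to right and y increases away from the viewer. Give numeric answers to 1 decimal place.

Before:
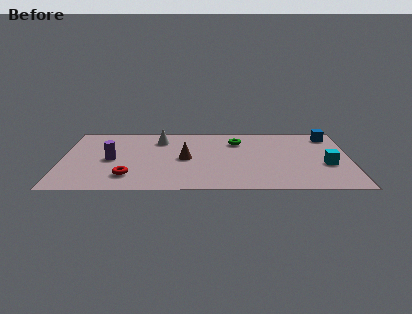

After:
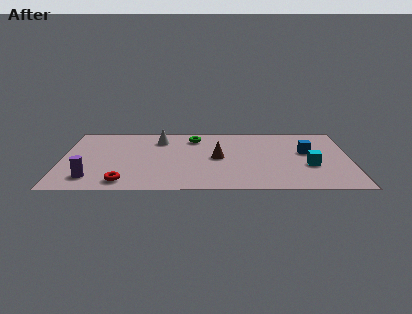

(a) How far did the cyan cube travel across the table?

0.8

The cyan cube was near (12.2, 2.8) before and (11.4, 2.7) after, so it travelled √(0.8² + 0.1²) ≈ 0.8 units.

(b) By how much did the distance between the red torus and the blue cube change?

-1.3

Before: roughly 10.3 units apart; after: 9.0. That's 1.3 units closer together.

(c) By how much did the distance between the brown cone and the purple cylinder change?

+2.8

The distance was about 3.4 in the first image and 6.2 in the second, so they moved 2.8 units further apart.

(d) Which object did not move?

the white cone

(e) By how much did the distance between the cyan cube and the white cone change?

-0.7

The distance was about 8.2 in the first image and 7.5 in the second, so they moved 0.7 units closer together.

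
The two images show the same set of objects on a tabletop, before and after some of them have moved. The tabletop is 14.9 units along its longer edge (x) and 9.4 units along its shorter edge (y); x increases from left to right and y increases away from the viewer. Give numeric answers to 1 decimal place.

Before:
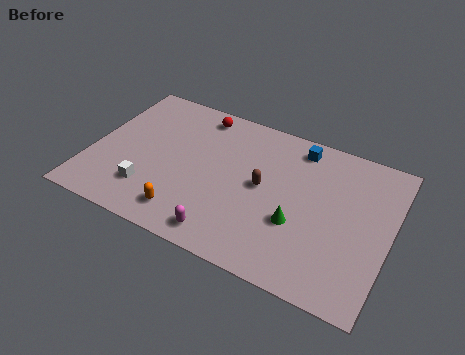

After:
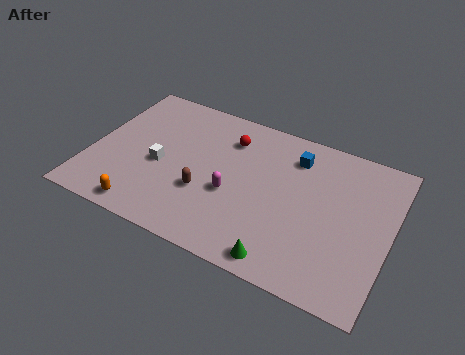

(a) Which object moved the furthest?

the brown capsule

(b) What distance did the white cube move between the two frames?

1.8

From (3.2, 2.3) to (3.5, 4.1), the white cube covered √(0.3² + 1.8²) ≈ 1.8 units.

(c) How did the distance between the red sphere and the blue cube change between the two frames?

-1.8

They were about 5.1 units apart before and 3.3 after — 1.8 units closer together.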